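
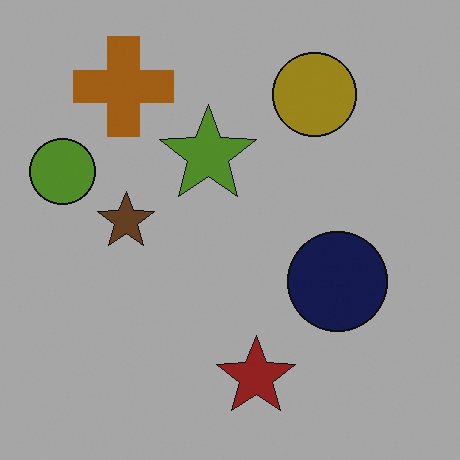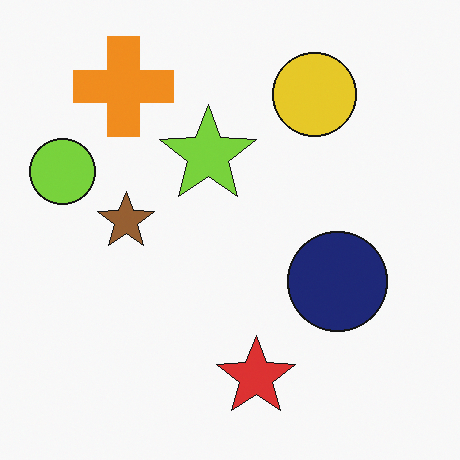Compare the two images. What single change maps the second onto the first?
Substantially darkened.

Every pixel — background and shapes alike — is uniformly darkened.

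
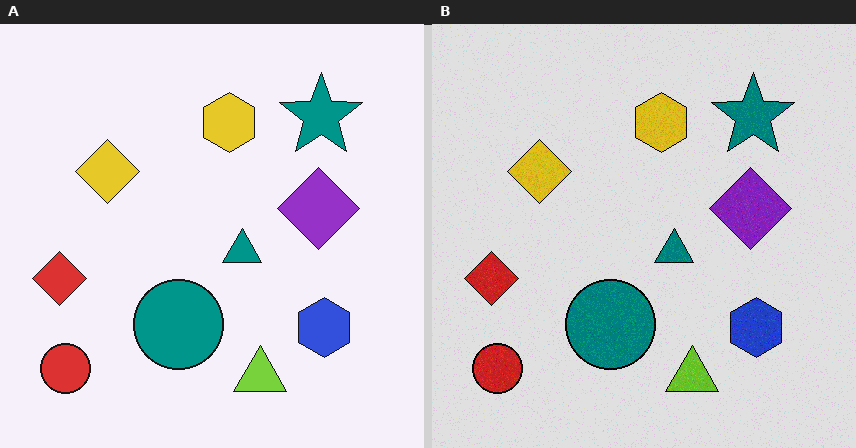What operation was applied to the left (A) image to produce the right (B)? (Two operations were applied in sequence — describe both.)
This is the original image degraded with a light layer of grain, then posterized to a reduced palette.

Random speckle covers the whole image, including the flat background. Each flat color has snapped to a coarser quantized level — most visibly, the near-white background has dropped to a flat grey.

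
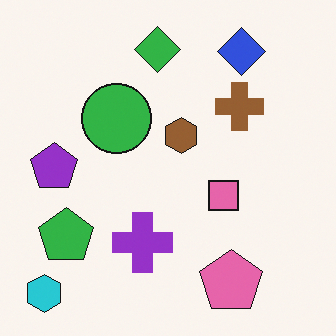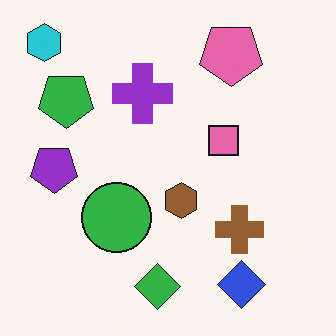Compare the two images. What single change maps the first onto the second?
The second image is the first flipped vertically (top ↔ bottom).

The cyan hexagon is in the bottom-left of the first image and the top-left of the second — shapes on opposite sides of the horizontal midline have swapped in a mirror flip.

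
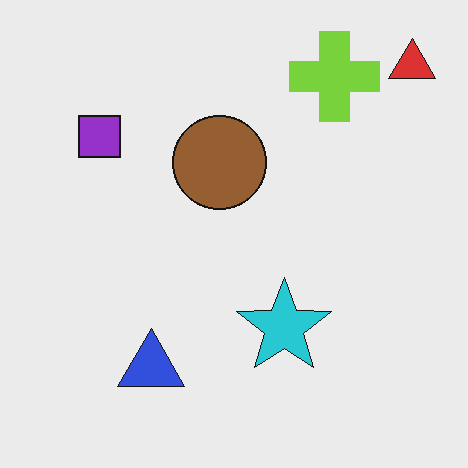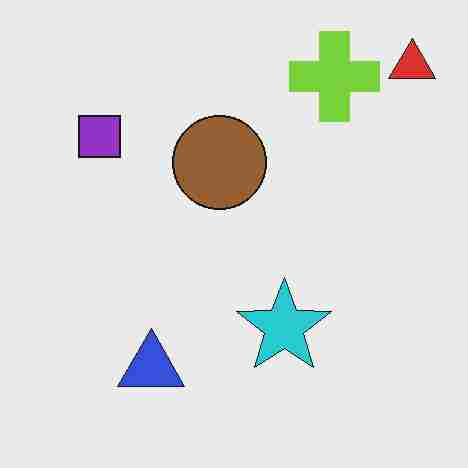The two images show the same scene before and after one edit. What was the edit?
The image was heavily JPEG-compressed with obvious blocking artifacts.

Blocky 8×8 compression artifacts appear around shape edges and the flat background shows ringing — characteristic JPEG degradation.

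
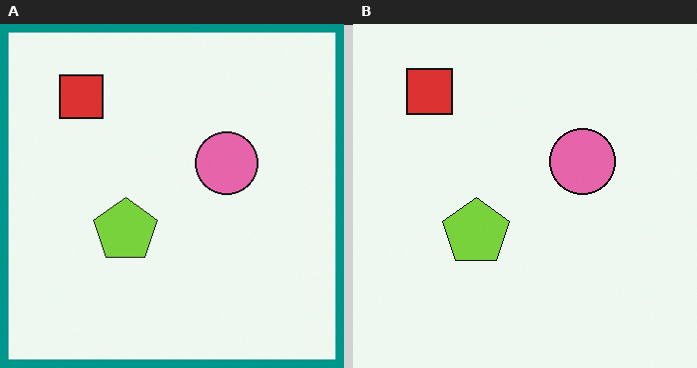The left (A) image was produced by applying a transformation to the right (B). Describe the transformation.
The left (A) image is the right (B) framed with a teal border.

A solid teal frame runs around the edge of the left (A) image, with the content slightly shrunk inside it.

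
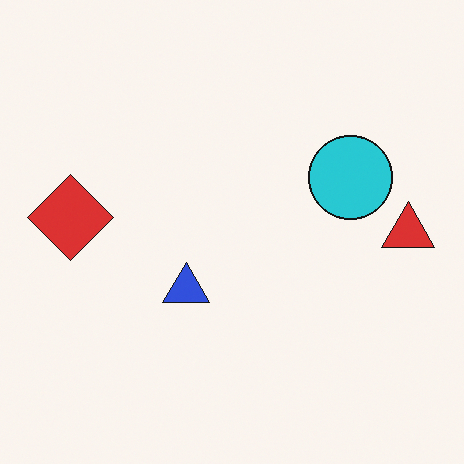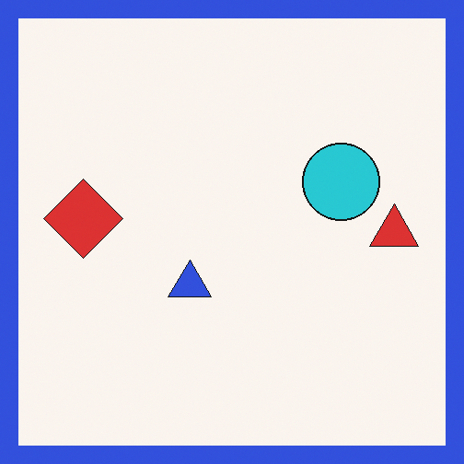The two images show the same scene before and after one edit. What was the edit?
This is the original image framed with a blue border.

A solid blue frame runs around the edge of the second image, with the content slightly shrunk inside it.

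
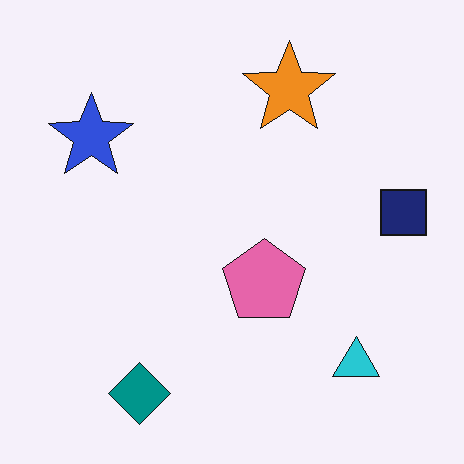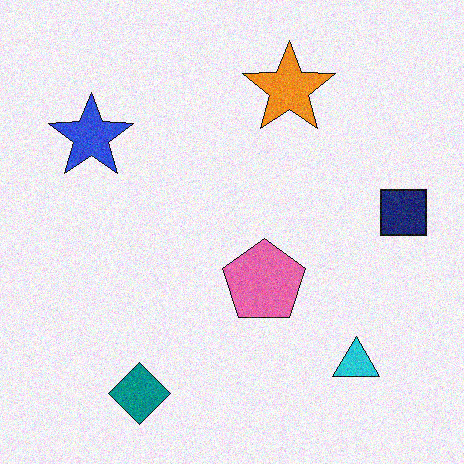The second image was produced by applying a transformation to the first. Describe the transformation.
The transformation is: degraded with moderate additive noise.

Random speckle covers the whole image, including the flat background.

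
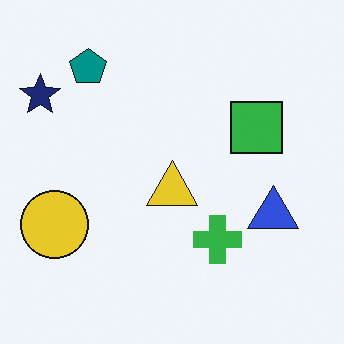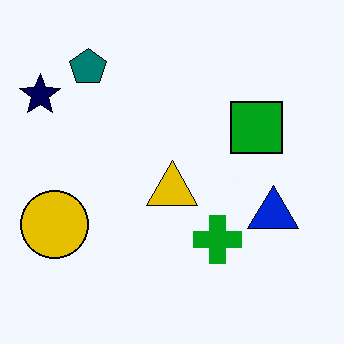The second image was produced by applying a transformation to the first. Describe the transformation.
The transformation is: given slightly increased contrast.

Tones are pushed away from mid-grey across the whole image — a global contrast change.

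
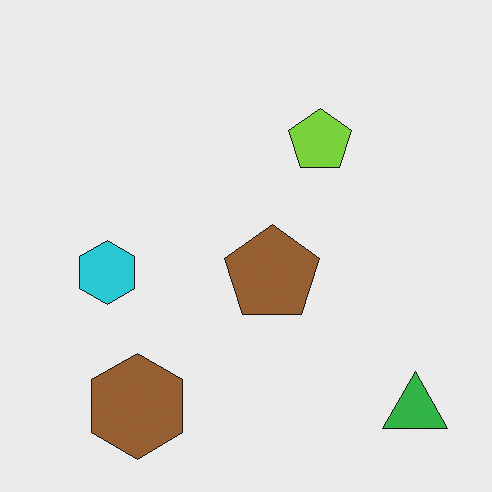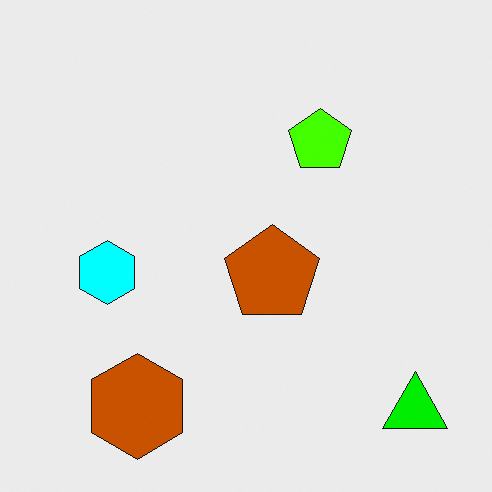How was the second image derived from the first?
The second image is the first made much more vivid (saturation change).

All colors are more vivid — a global saturation change.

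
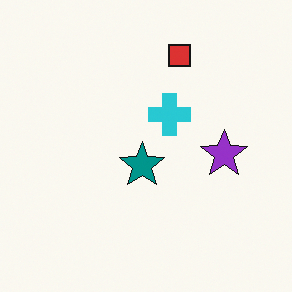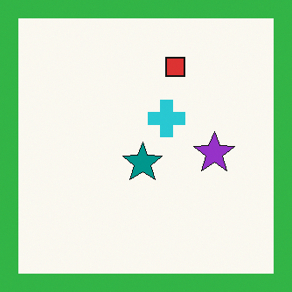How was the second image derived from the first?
It was framed with a green border.

A solid green frame runs around the edge of the second image, with the content slightly shrunk inside it.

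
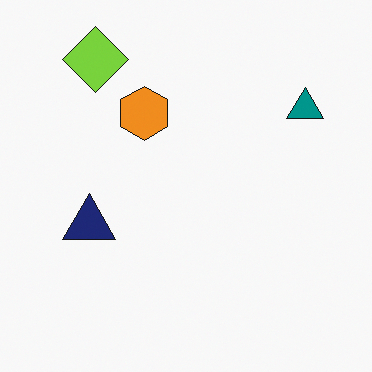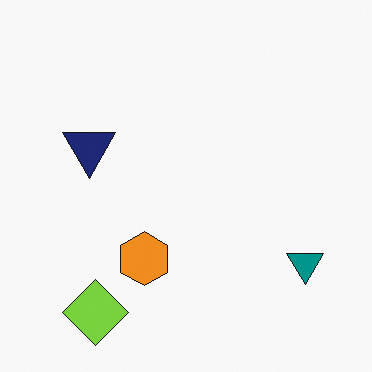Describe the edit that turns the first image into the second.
The second image is the first flipped vertically (top ↔ bottom).

The lime diamond is in the top-left of the first image and the bottom-left of the second — shapes on opposite sides of the horizontal midline have swapped in a mirror flip.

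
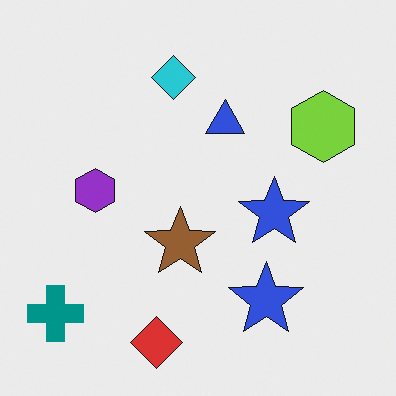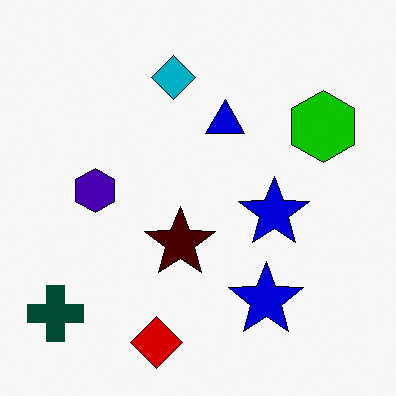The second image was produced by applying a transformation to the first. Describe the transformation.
Boosted in contrast.

Tones are pushed away from mid-grey across the whole image — a global contrast change.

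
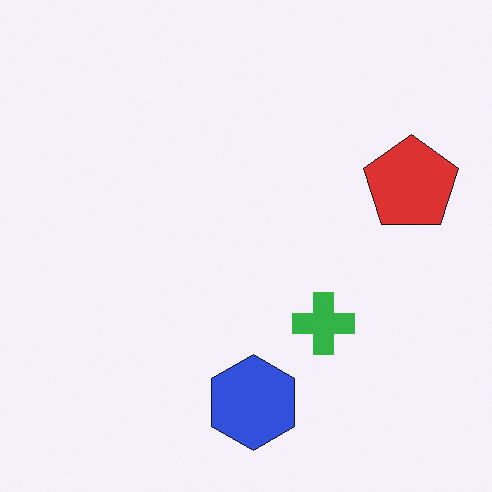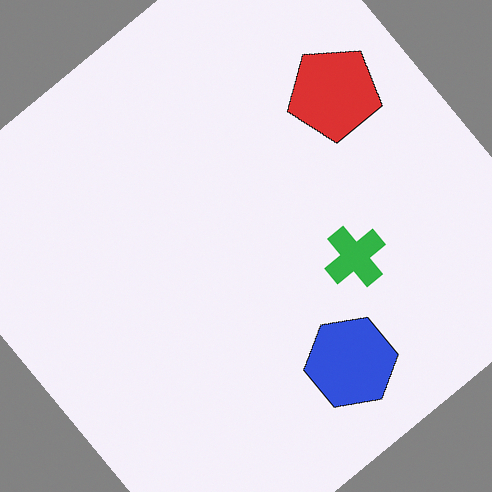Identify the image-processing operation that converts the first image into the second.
This is the original image rotated counter-clockwise by a large amount — several tens of degrees.

Every shape is tilted by the same angle and the image corners show triangular fill wedges — a whole-image rotation by a non-right angle.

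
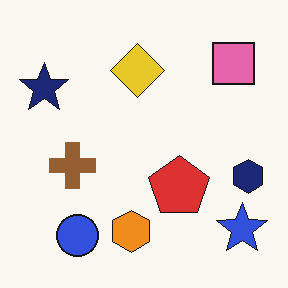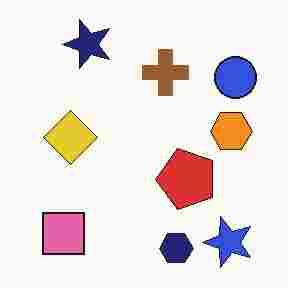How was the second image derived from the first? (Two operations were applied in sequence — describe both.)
The second image is the first heavily JPEG-compressed with obvious blocking artifacts, then transposed (reflected across the top-left ↔ bottom-right diagonal).

Blocky 8×8 compression artifacts appear around shape edges and the flat background shows ringing — characteristic JPEG degradation. Shapes have swapped their row and column positions — what was in the top-right is now in the bottom-left — a diagonal reflection.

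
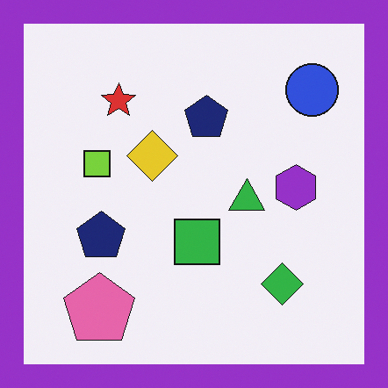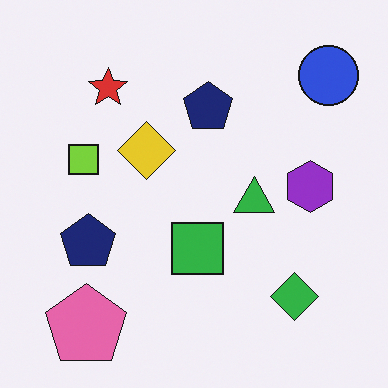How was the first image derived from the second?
Framed with a purple border.

A solid purple frame runs around the edge of the first image, with the content slightly shrunk inside it.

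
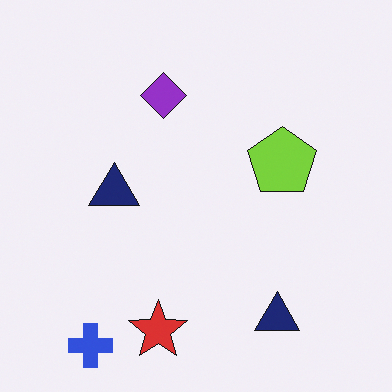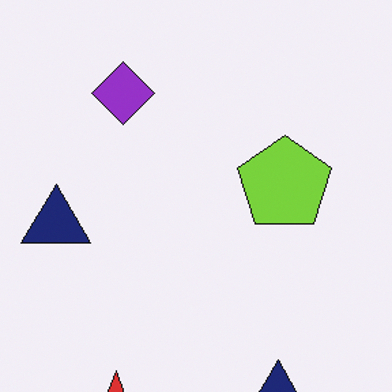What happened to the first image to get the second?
Cropped slightly and scaled back up.

The visible shapes are larger and the field of view is narrower; shapes near the original edges may be partly or wholly outside the frame — a crop-and-rescale.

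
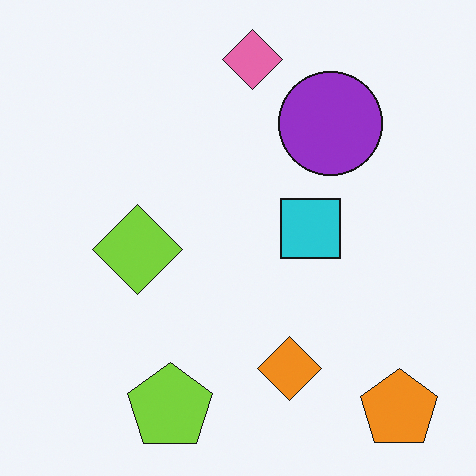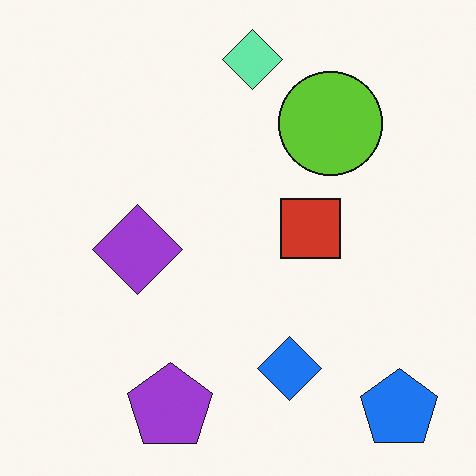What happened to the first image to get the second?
This is the original image hue-shifted through roughly half the color wheel.

Every shape's color has rotated by the same amount around the hue wheel — a uniform hue shift.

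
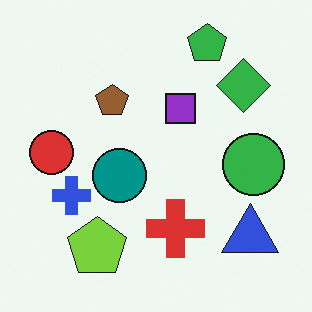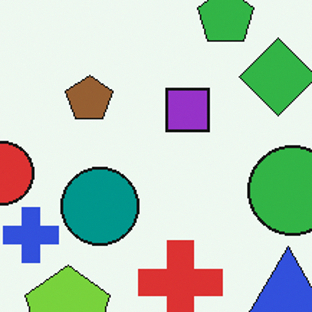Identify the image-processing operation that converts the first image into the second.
The second image is the first cropped to a modestly smaller region and rescaled.

The visible shapes are larger and the field of view is narrower; shapes near the original edges may be partly or wholly outside the frame — a crop-and-rescale.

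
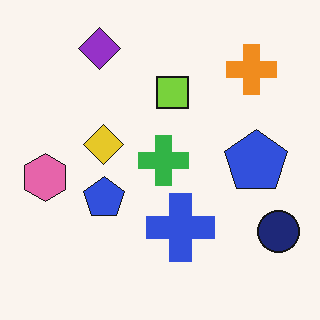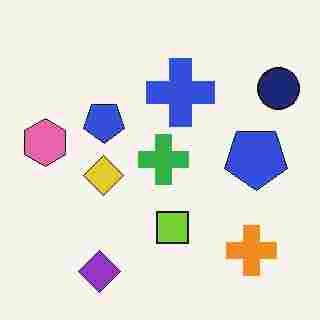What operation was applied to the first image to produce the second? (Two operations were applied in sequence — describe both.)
This is the original image flipped vertically (top ↔ bottom), then heavily JPEG-compressed with obvious blocking artifacts.

The purple diamond is in the top-left of the first image and the bottom-left of the second — shapes on opposite sides of the horizontal midline have swapped in a mirror flip. Blocky 8×8 compression artifacts appear around shape edges and the flat background shows ringing — characteristic JPEG degradation.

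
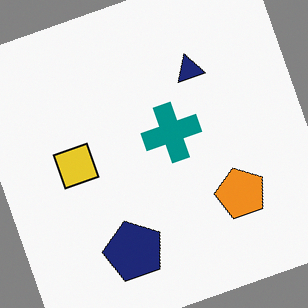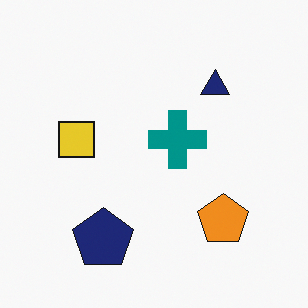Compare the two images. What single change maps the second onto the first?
This is the original image rotated counter-clockwise by a clearly visible amount.

Every shape is tilted by the same angle and the image corners show triangular fill wedges — a whole-image rotation by a non-right angle.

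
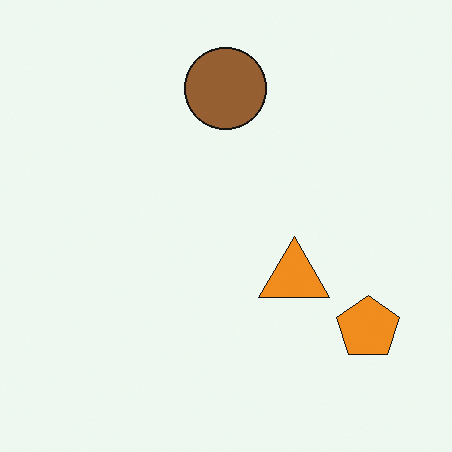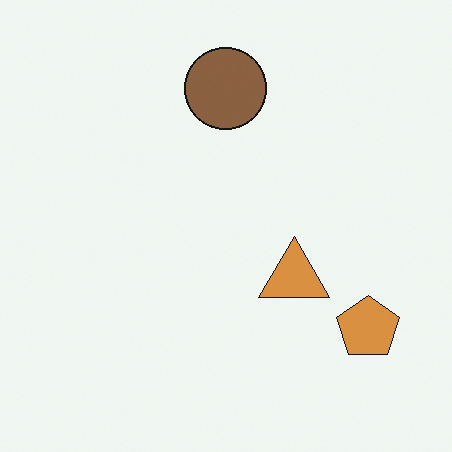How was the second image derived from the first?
This is the original image slightly desaturated.

All colors are more muted and greyish — a global saturation change.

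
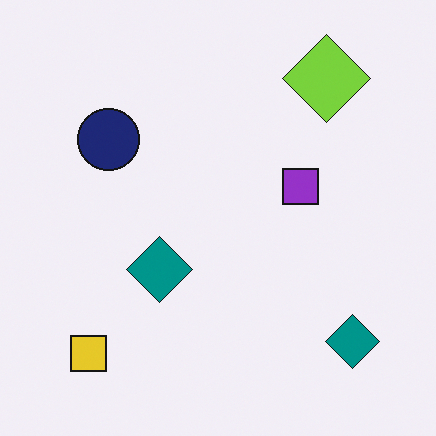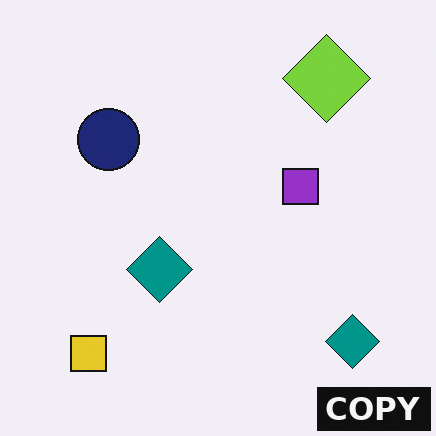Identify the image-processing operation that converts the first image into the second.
The second image is the first watermarked with the text "COPY" in the lower-right corner.

A dark label reading "COPY" appears in the lower-right corner.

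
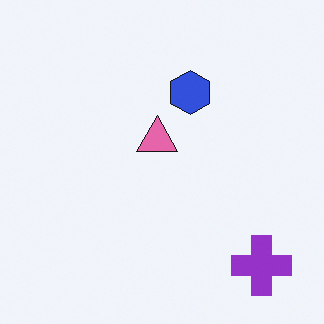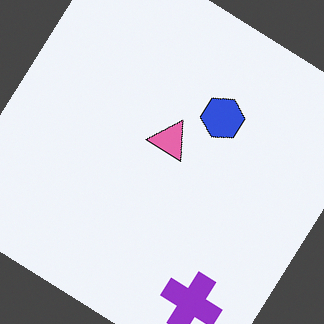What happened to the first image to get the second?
This is the original image rotated clockwise by a large amount — several tens of degrees.

Every shape is tilted by the same angle and the image corners show triangular fill wedges — a whole-image rotation by a non-right angle.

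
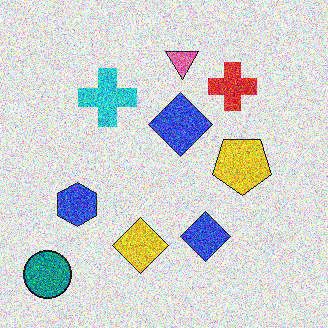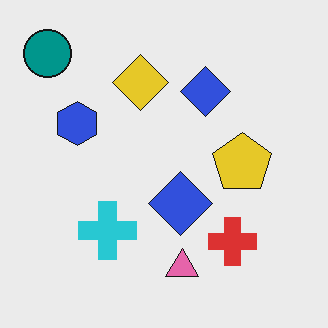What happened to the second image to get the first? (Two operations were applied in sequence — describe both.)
This is the original image flipped vertically (top ↔ bottom), then degraded with heavy additive noise.

The teal circle is in the top-left of the second image and the bottom-left of the first — shapes on opposite sides of the horizontal midline have swapped in a mirror flip. Random speckle covers the whole image, including the flat background.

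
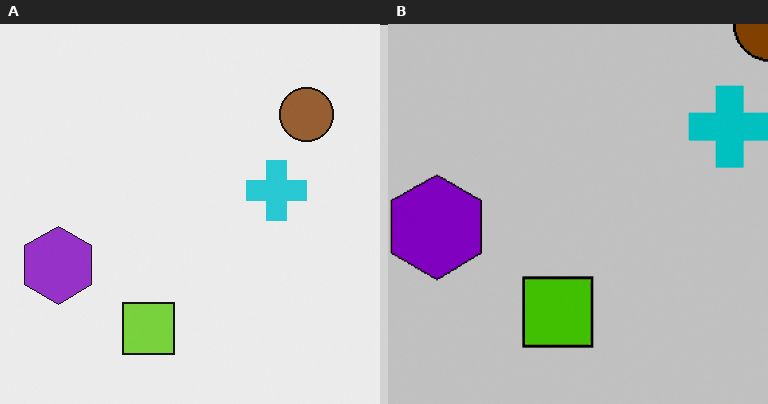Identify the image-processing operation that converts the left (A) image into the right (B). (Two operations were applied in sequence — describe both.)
Cropped slightly and scaled back up, then heavily posterized to just a handful of flat colors.

The visible shapes are larger and the field of view is narrower; shapes near the original edges may be partly or wholly outside the frame — a crop-and-rescale. Each flat color has snapped to a coarser quantized level — most visibly, the near-white background has dropped to a flat grey.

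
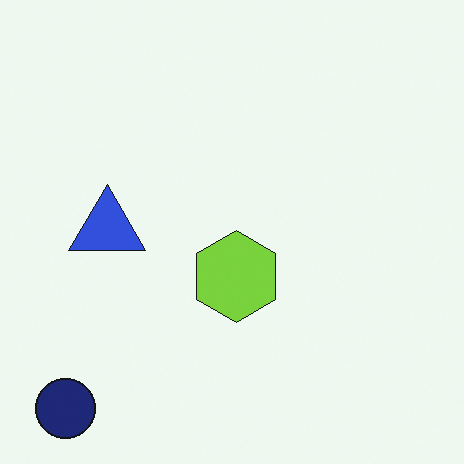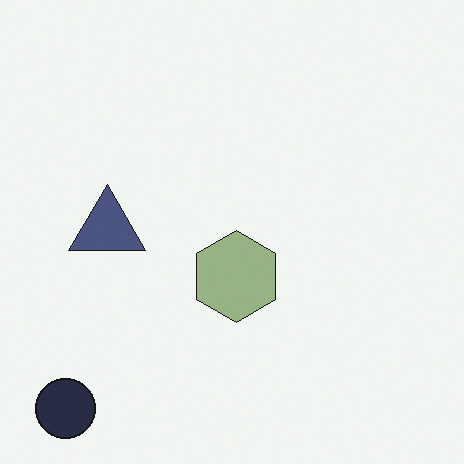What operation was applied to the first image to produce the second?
The image was heavily desaturated.

All colors are more muted and greyish — a global saturation change.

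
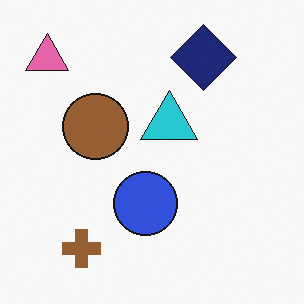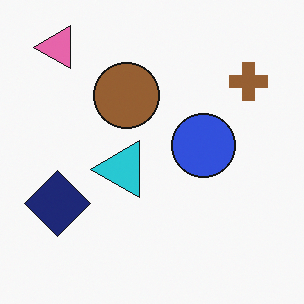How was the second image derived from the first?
This is the original image transposed (reflected across the top-left ↔ bottom-right diagonal).

Shapes have swapped their row and column positions — what was in the top-right is now in the bottom-left — a diagonal reflection.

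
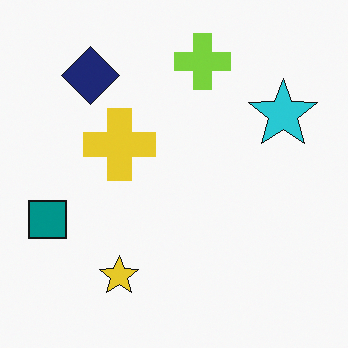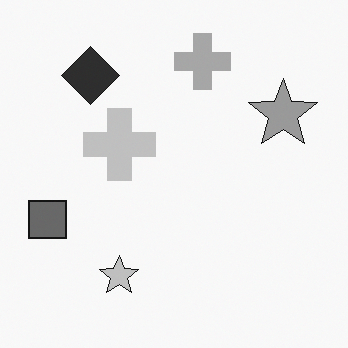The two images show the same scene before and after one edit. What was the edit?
This is the original image converted to grayscale.

All color is removed — every shape is now a shade of grey.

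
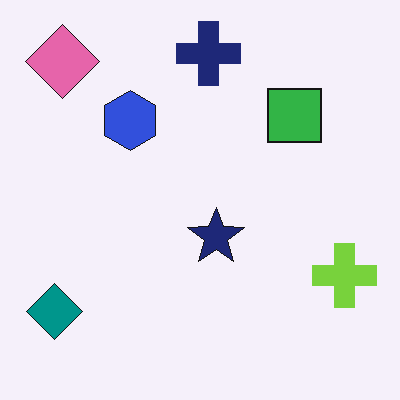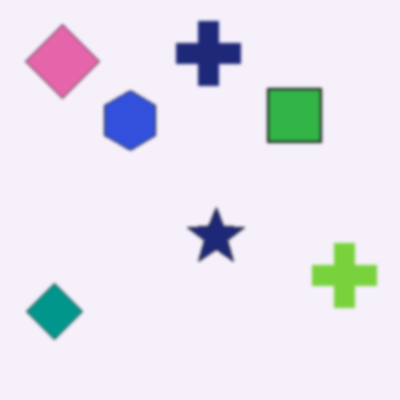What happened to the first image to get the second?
Lightly blurred.

Shape edges and outlines are uniformly softened across the whole image.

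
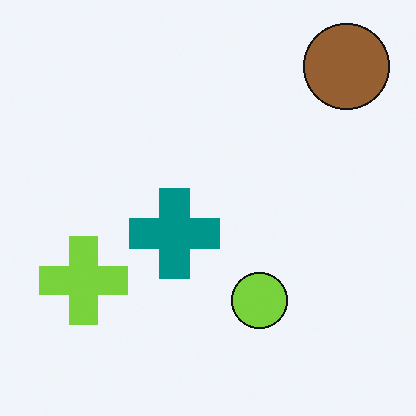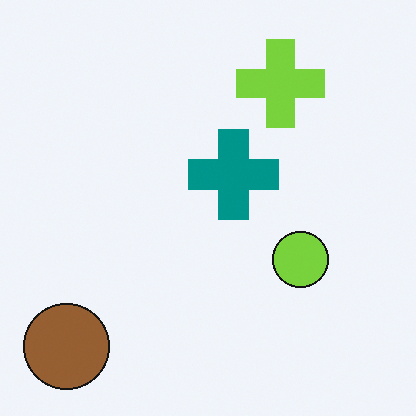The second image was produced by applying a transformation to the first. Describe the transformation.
This is the original image transposed (reflected across the top-left ↔ bottom-right diagonal).

Shapes have swapped their row and column positions — what was in the top-right is now in the bottom-left — a diagonal reflection.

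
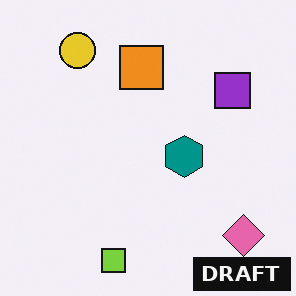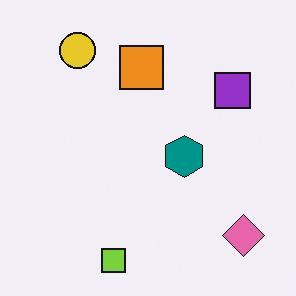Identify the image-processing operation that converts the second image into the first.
The transformation is: watermarked with the text "DRAFT" in the lower-right corner.

A dark label reading "DRAFT" appears in the lower-right corner.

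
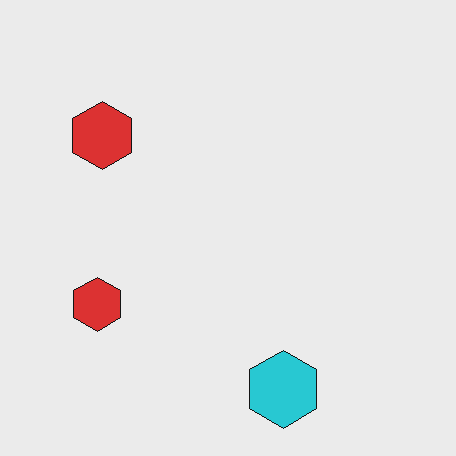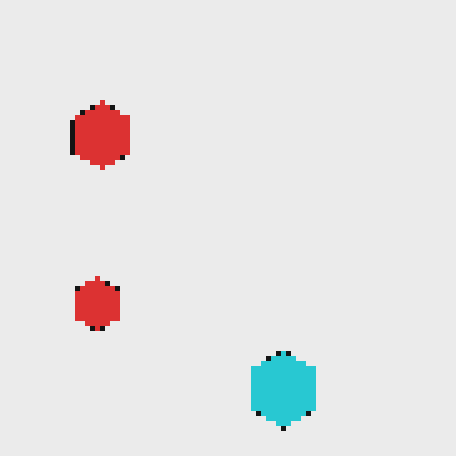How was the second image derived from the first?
Mildly pixelated.

Shapes are reduced to large square blocks; fine edges and outlines are lost — a downscale-then-upscale (mosaic) effect.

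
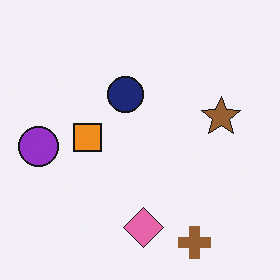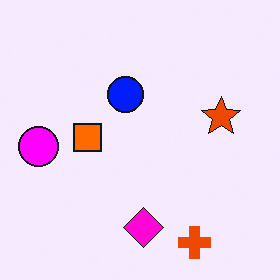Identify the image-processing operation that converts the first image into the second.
Made much more vivid (saturation change).

All colors are more vivid — a global saturation change.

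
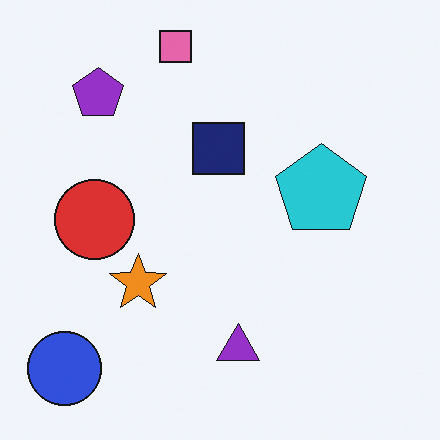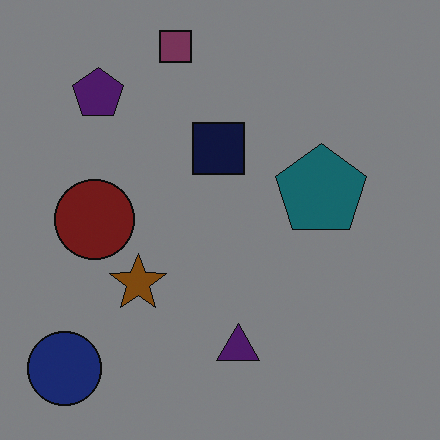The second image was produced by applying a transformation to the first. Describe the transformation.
The transformation is: noticeably darkened.

Every pixel — background and shapes alike — is uniformly darkened.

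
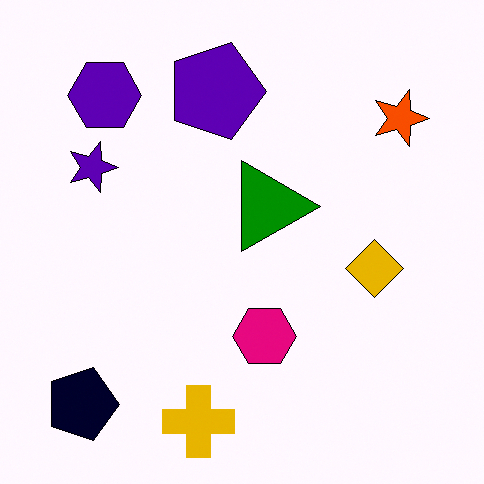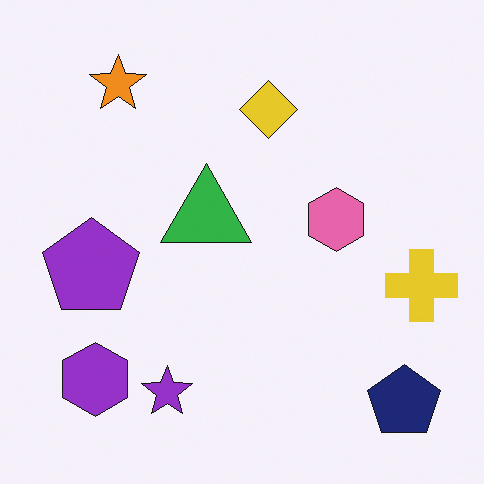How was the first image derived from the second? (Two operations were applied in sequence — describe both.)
It was rotated 90° clockwise, then given much higher contrast.

The navy pentagon sits in the bottom-right of the second image and the bottom-left of the first — consistent with a whole-image 90° clockwise rotation. Tones are pushed away from mid-grey across the whole image — a global contrast change.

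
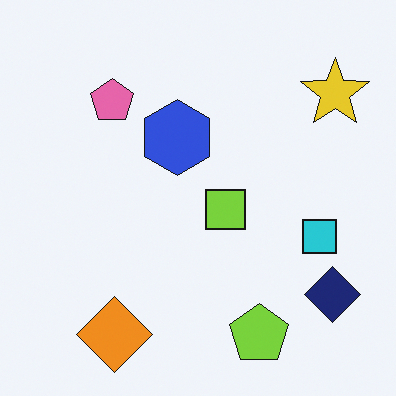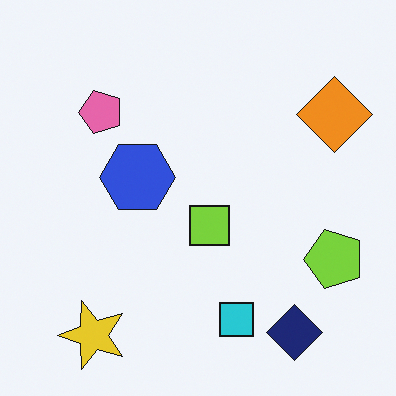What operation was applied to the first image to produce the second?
The transformation is: transposed (reflected across the top-left ↔ bottom-right diagonal).

Shapes have swapped their row and column positions — what was in the top-right is now in the bottom-left — a diagonal reflection.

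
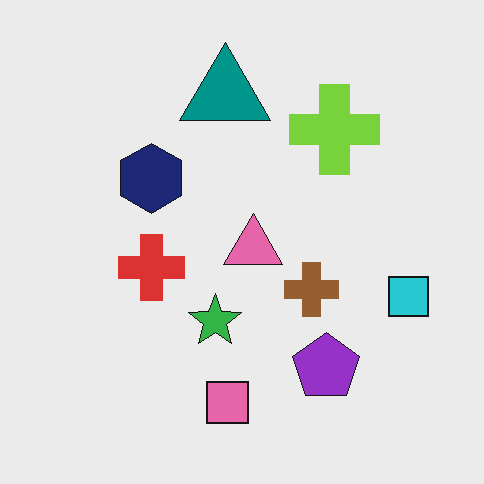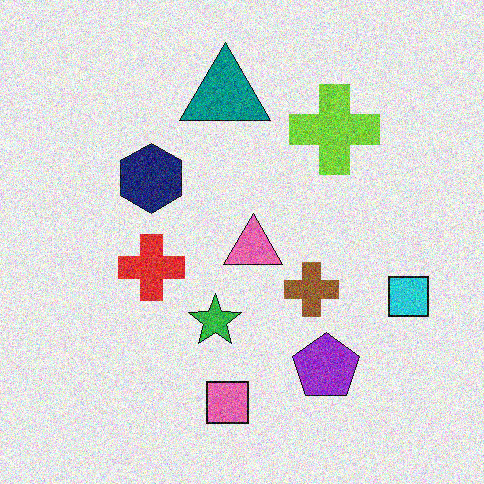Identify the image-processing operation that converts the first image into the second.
This is the original image degraded with moderate additive noise.

Random speckle covers the whole image, including the flat background.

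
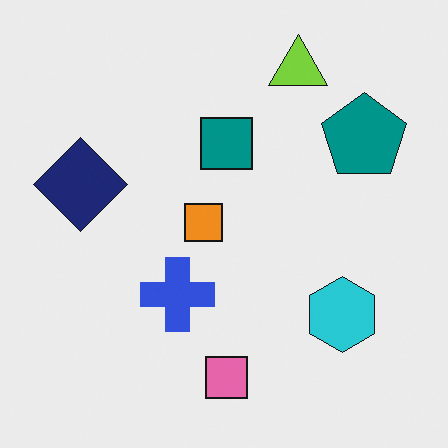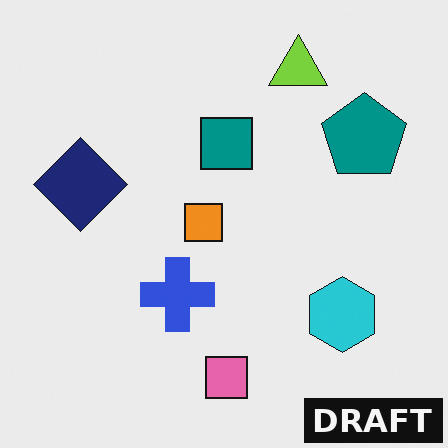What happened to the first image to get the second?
The second image is the first watermarked with the text "DRAFT" in the lower-right corner.

A dark label reading "DRAFT" appears in the lower-right corner.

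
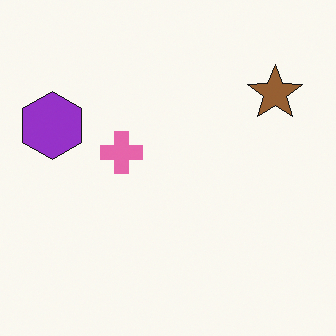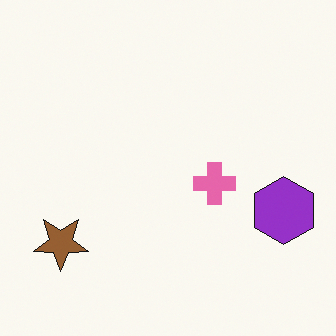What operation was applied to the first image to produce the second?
The image was rotated 180°.

The brown star sits in the top-right of the first image and the bottom-left of the second — consistent with a whole-image 180° rotation.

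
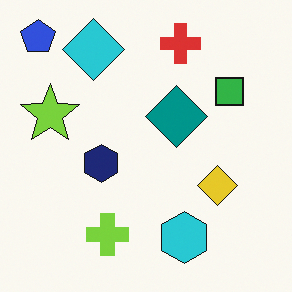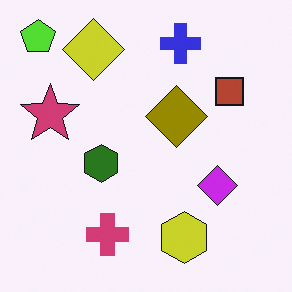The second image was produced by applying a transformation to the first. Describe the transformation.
It was hue-shifted through roughly half the color wheel.

Every shape's color has rotated by the same amount around the hue wheel — a uniform hue shift.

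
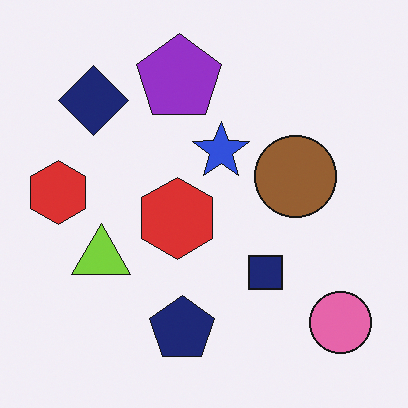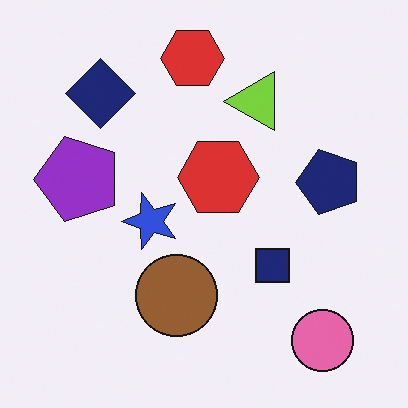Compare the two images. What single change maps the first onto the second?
The image was transposed (reflected across the top-left ↔ bottom-right diagonal).

Shapes have swapped their row and column positions — what was in the top-right is now in the bottom-left — a diagonal reflection.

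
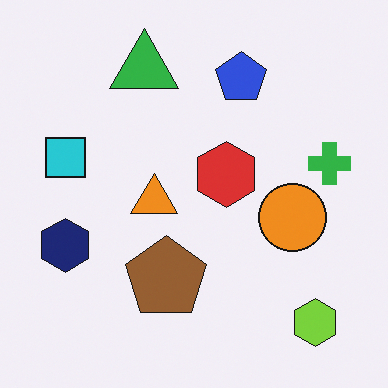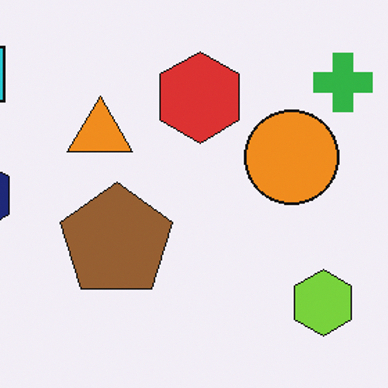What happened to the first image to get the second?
The transformation is: cropped slightly and scaled back up.

The visible shapes are larger and the field of view is narrower; shapes near the original edges may be partly or wholly outside the frame — a crop-and-rescale.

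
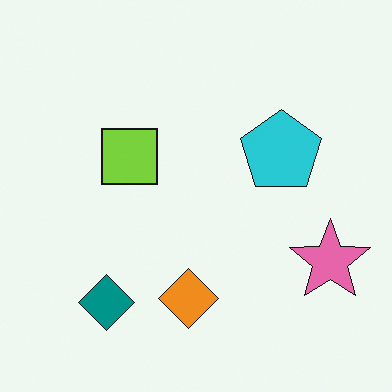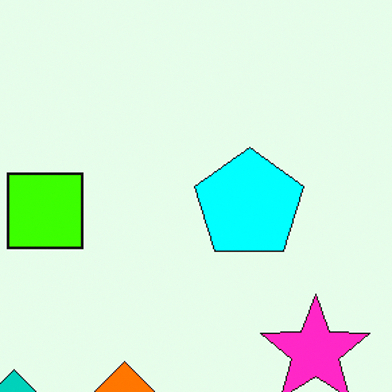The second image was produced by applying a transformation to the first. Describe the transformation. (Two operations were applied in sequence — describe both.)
This is the original image cropped slightly and scaled back up, then made much more vivid (saturation change).

The visible shapes are larger and the field of view is narrower; shapes near the original edges may be partly or wholly outside the frame — a crop-and-rescale. All colors are more vivid — a global saturation change.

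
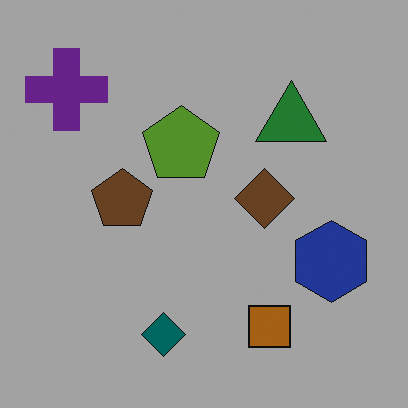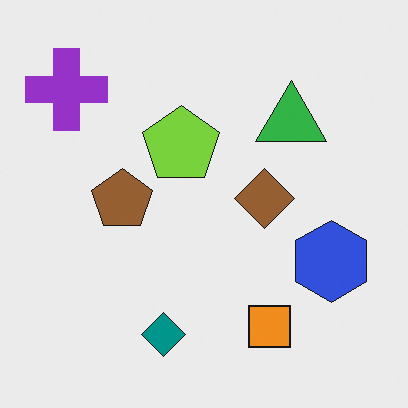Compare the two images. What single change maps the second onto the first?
It was substantially darkened.

Every pixel — background and shapes alike — is uniformly darkened.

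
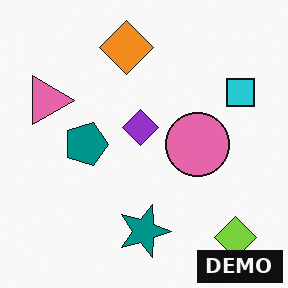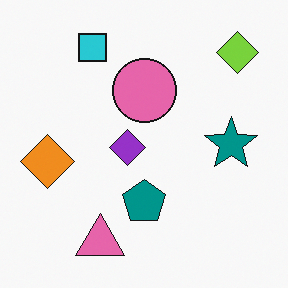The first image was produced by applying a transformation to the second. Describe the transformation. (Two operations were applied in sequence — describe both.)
Rotated 90° clockwise, then watermarked with the text "DEMO" in the lower-right corner.

The lime diamond sits in the top-right of the second image and the bottom-right of the first — consistent with a whole-image 90° clockwise rotation. A dark label reading "DEMO" appears in the lower-right corner.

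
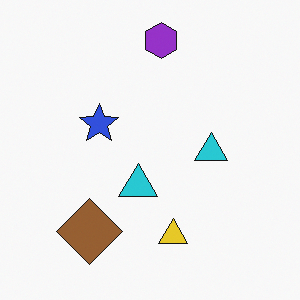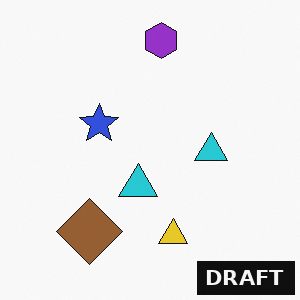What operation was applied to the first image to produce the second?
The transformation is: watermarked with the text "DRAFT" in the lower-right corner.

A dark label reading "DRAFT" appears in the lower-right corner.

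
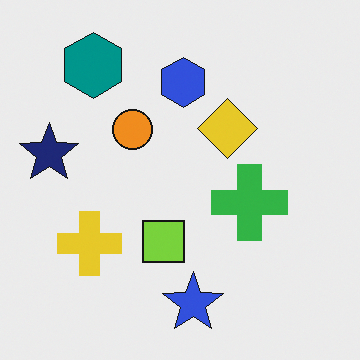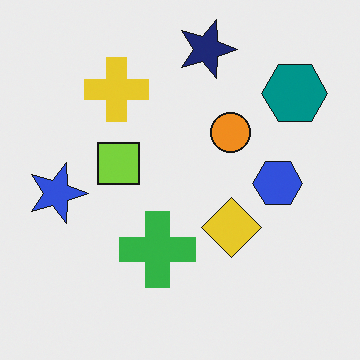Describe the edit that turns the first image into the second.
It was rotated 90° clockwise.

The teal hexagon sits in the top-left of the first image and the top-right of the second — consistent with a whole-image 90° clockwise rotation.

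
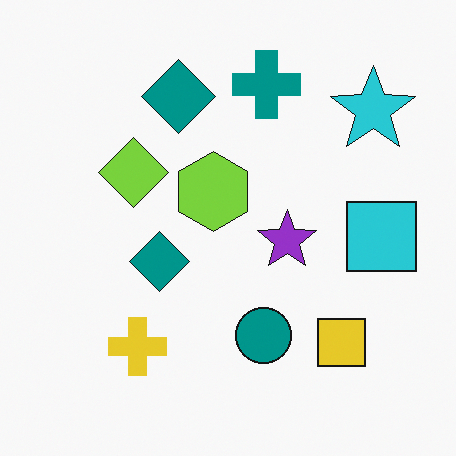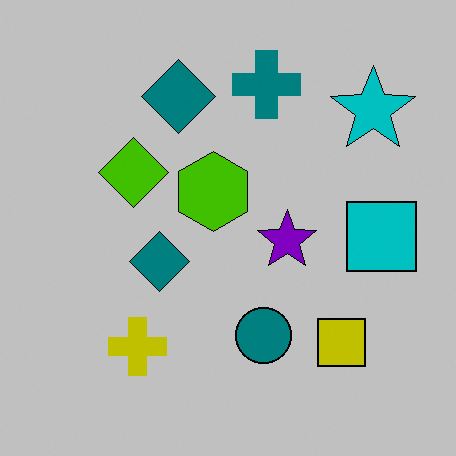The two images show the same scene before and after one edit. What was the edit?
This is the original image heavily posterized to just a handful of flat colors.

Each flat color has snapped to a coarser quantized level — most visibly, the near-white background has dropped to a flat grey.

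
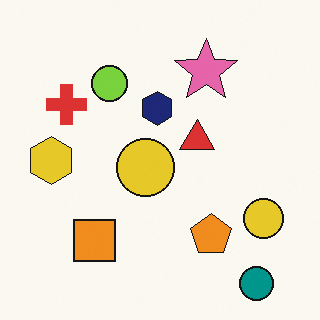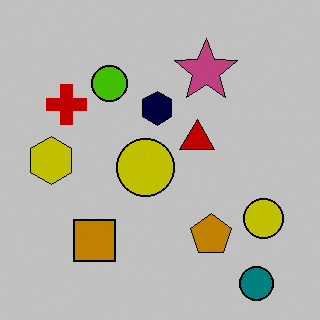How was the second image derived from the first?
The transformation is: heavily posterized to just a handful of flat colors.

Each flat color has snapped to a coarser quantized level — most visibly, the near-white background has dropped to a flat grey.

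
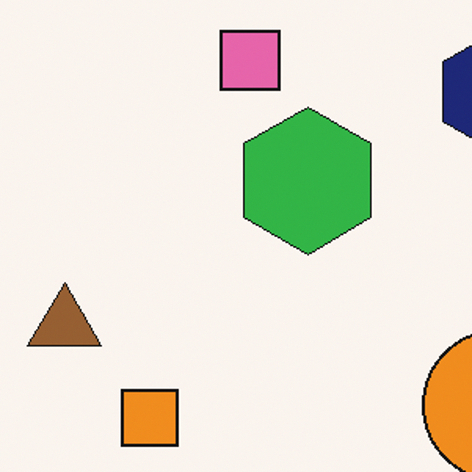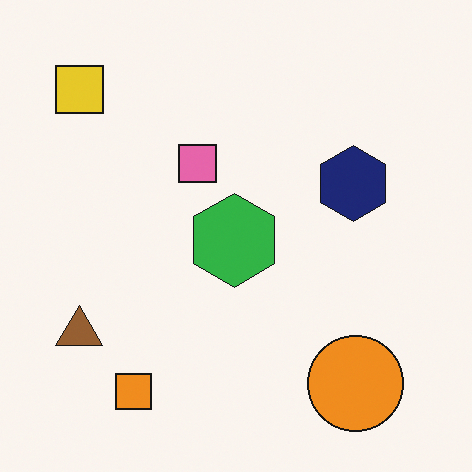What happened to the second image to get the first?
The image was cropped slightly and scaled back up.

The visible shapes are larger and the field of view is narrower; shapes near the original edges may be partly or wholly outside the frame — a crop-and-rescale.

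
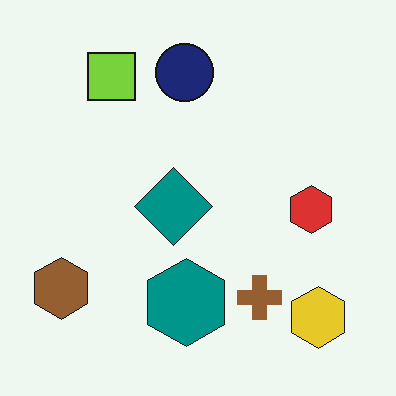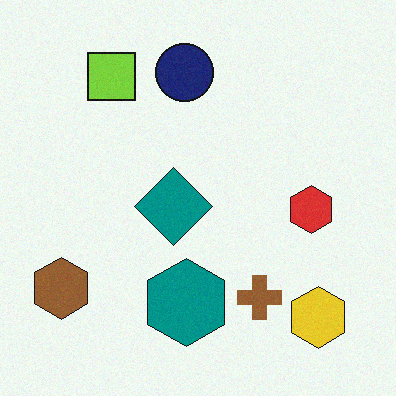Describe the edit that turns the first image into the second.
It was degraded with a light layer of grain.

Random speckle covers the whole image, including the flat background.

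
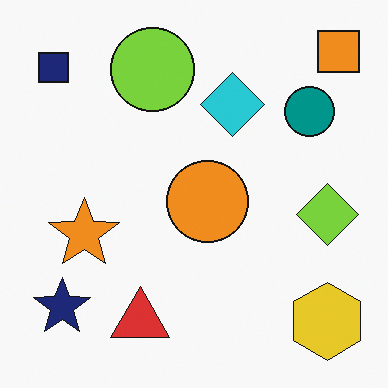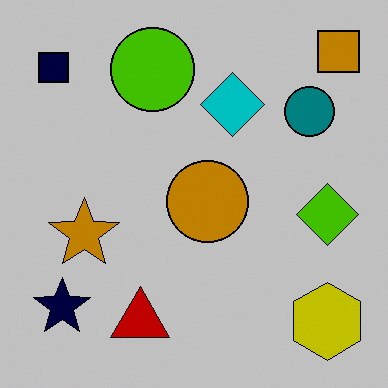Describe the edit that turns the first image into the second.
This is the original image aggressively posterized.

Each flat color has snapped to a coarser quantized level — most visibly, the near-white background has dropped to a flat grey.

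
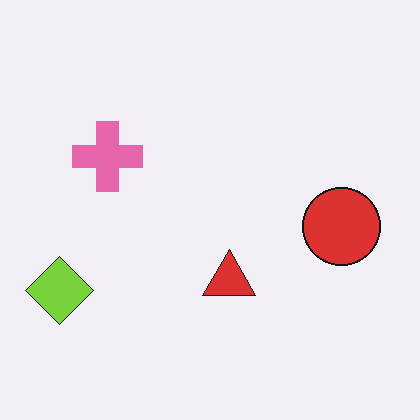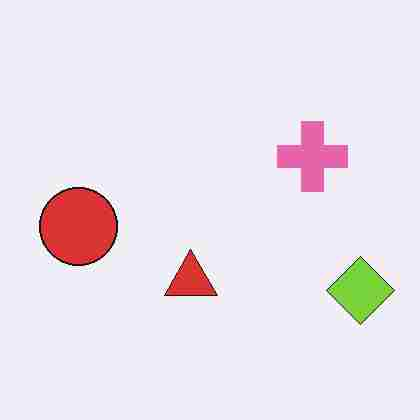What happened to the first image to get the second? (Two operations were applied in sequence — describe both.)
Flipped horizontally (left ↔ right), then heavily JPEG-compressed with obvious blocking artifacts.

The lime diamond is in the bottom-left of the first image and the bottom-right of the second — shapes on opposite sides of the vertical midline have swapped in a mirror flip. Blocky 8×8 compression artifacts appear around shape edges and the flat background shows ringing — characteristic JPEG degradation.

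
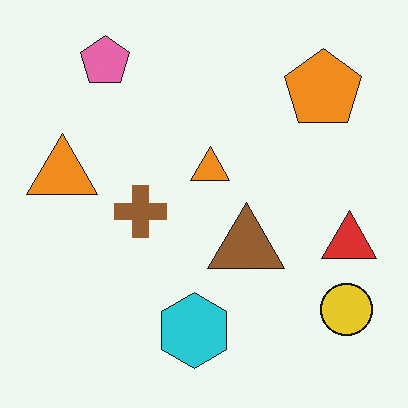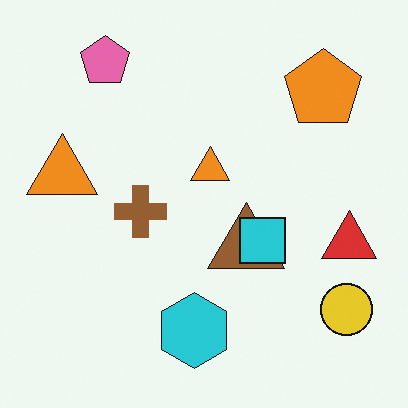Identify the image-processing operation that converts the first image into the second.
The second image is the first overlaid with an additional cyan square.

A cyan square appears in the second image that is absent from the first.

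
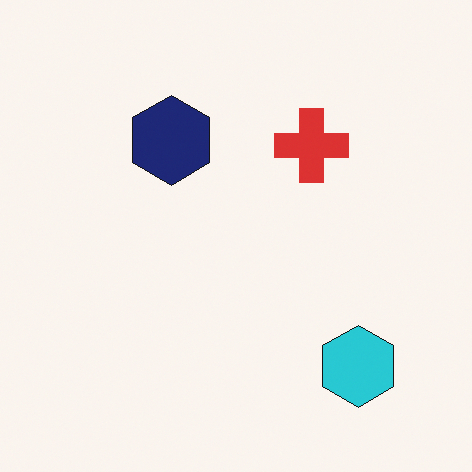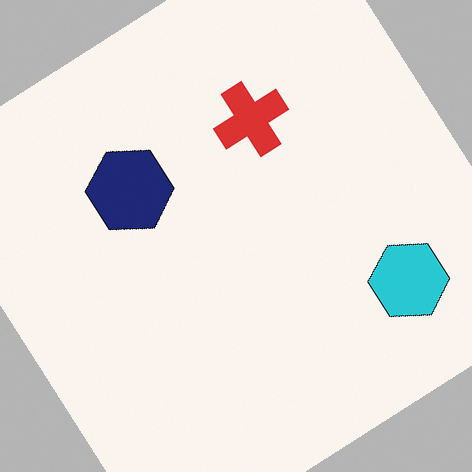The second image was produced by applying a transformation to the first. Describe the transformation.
The image was rotated counter-clockwise by a large amount — several tens of degrees.

Every shape is tilted by the same angle and the image corners show triangular fill wedges — a whole-image rotation by a non-right angle.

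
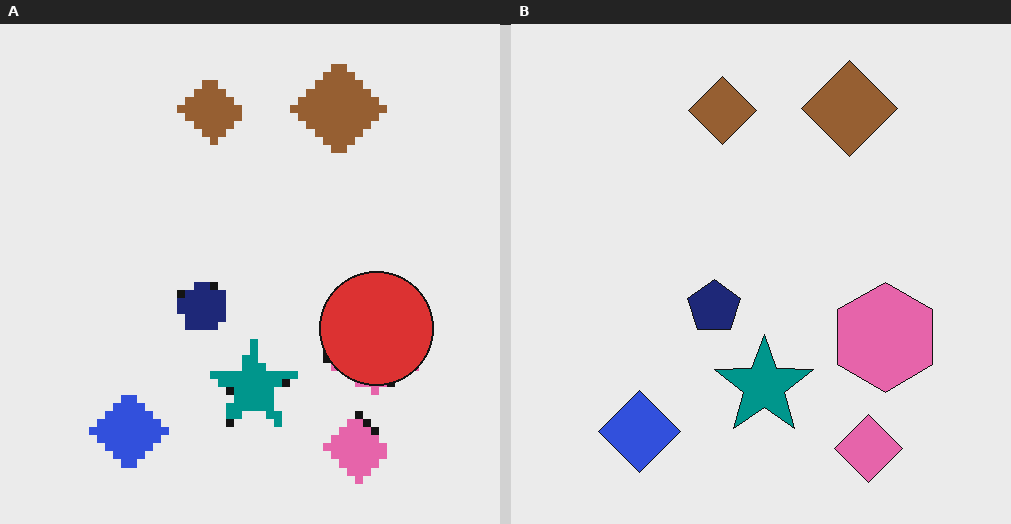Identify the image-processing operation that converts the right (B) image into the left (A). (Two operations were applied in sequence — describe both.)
The left (A) image is the right (B) pixelated into visible square blocks, then overlaid with an additional red circle.

Shapes are reduced to large square blocks; fine edges and outlines are lost — a downscale-then-upscale (mosaic) effect. A red circle appears in the left (A) image that is absent from the right (B).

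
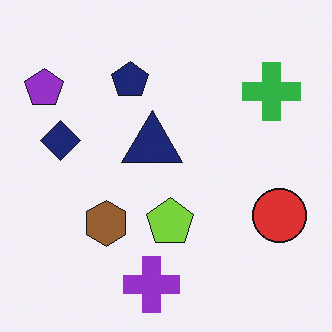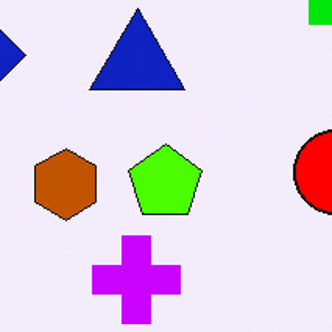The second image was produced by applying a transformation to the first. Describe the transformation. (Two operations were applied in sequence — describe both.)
The transformation is: made much more vivid (saturation change), then cropped to a modestly smaller region and rescaled.

All colors are more vivid — a global saturation change. The visible shapes are larger and the field of view is narrower; shapes near the original edges may be partly or wholly outside the frame — a crop-and-rescale.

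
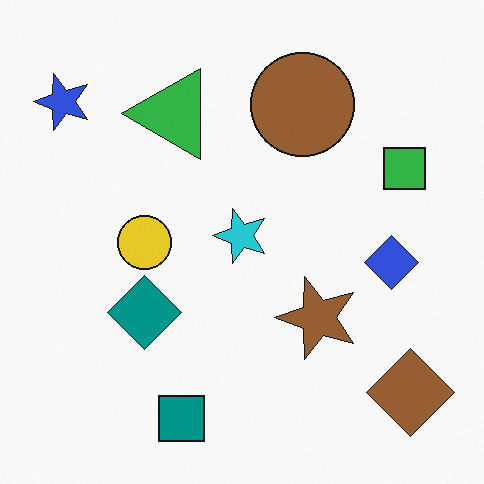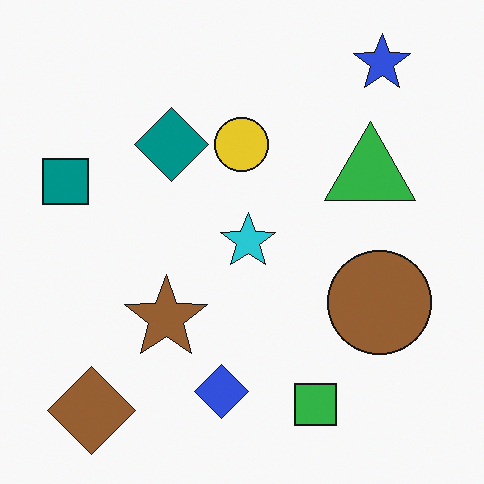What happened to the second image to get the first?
The transformation is: rotated 90° counter-clockwise.

The blue star sits in the top-right of the second image and the top-left of the first — consistent with a whole-image 90° counter-clockwise rotation.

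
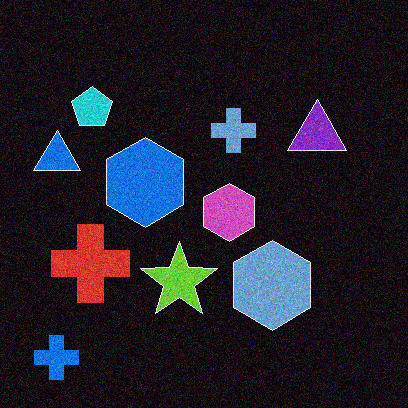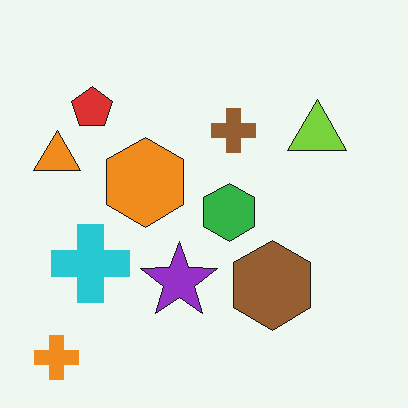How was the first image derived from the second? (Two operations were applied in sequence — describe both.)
The first image is the second color-inverted (negative), then degraded with visible gaussian noise.

The light background has become dark and every shape's color is its complement — a photographic negative. Random speckle covers the whole image, including the flat background.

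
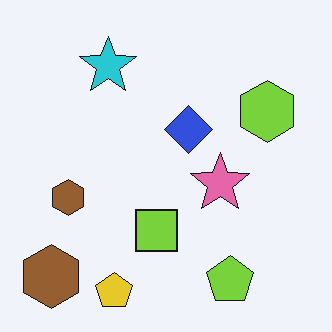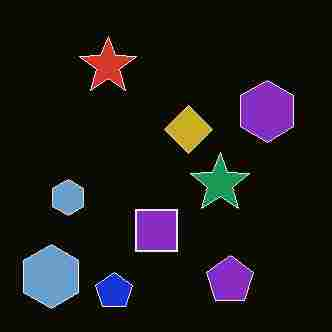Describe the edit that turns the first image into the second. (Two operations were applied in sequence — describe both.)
The image was color-inverted (negative), then degraded with heavy JPEG compression.

The light background has become dark and every shape's color is its complement — a photographic negative. Blocky 8×8 compression artifacts appear around shape edges and the flat background shows ringing — characteristic JPEG degradation.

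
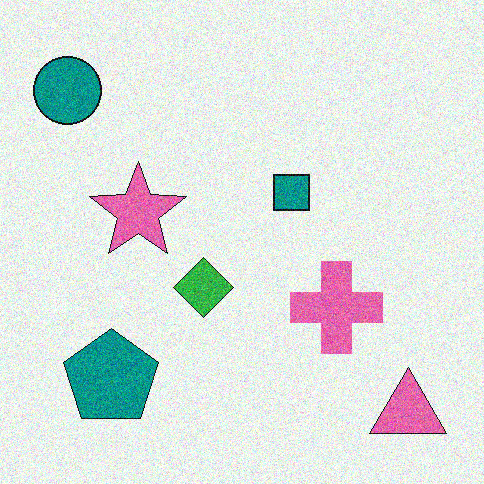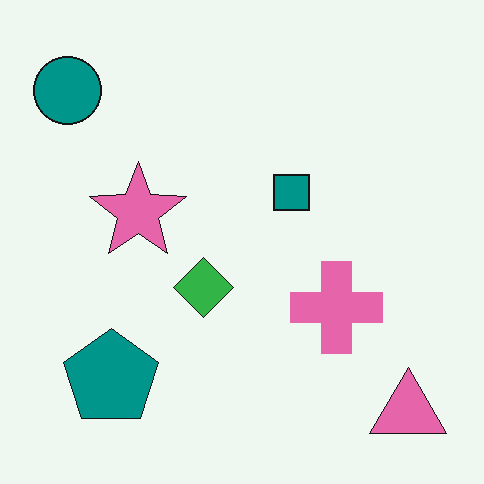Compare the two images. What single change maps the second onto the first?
The image was degraded with visible gaussian noise.

Random speckle covers the whole image, including the flat background.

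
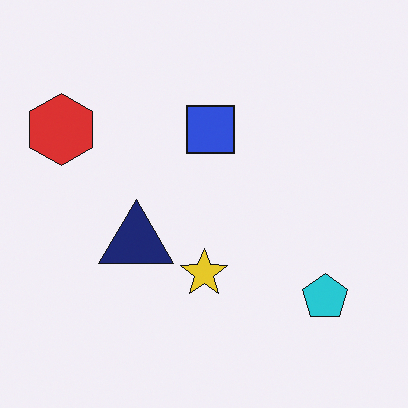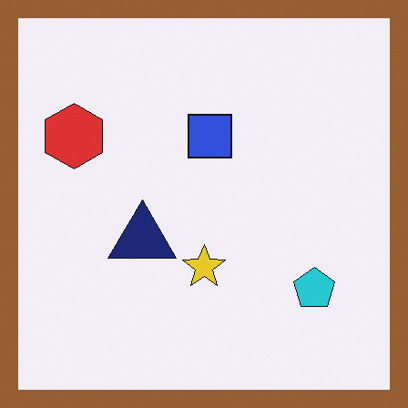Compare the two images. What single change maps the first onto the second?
This is the original image framed with a brown border.

A solid brown frame runs around the edge of the second image, with the content slightly shrunk inside it.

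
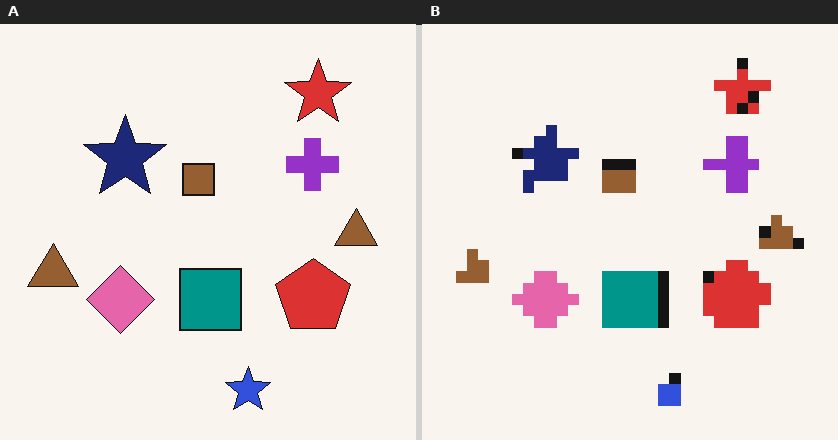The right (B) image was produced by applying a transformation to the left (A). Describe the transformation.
Coarsely pixelated.

Shapes are reduced to large square blocks; fine edges and outlines are lost — a downscale-then-upscale (mosaic) effect.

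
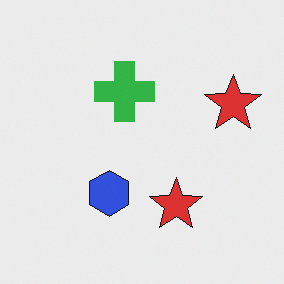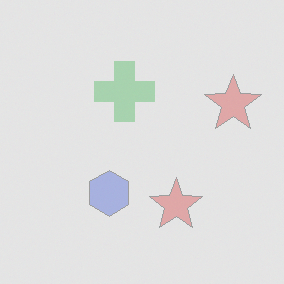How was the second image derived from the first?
The second image is the first given much lower contrast.

Tones are pushed toward mid-grey across the whole image — a global contrast change.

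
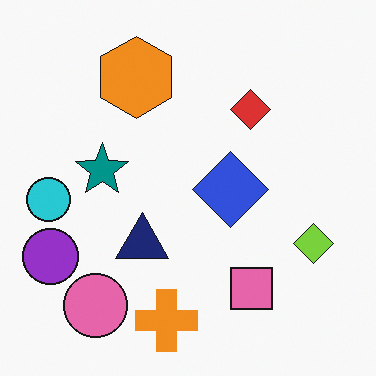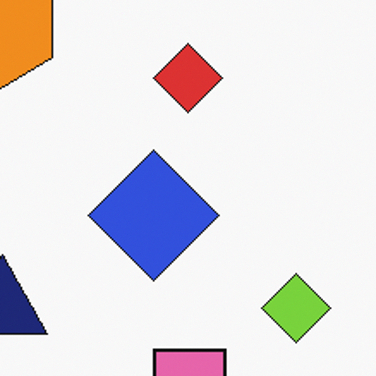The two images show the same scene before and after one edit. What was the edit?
The second image is the first cropped to a noticeably smaller region and rescaled.

The visible shapes are larger and the field of view is narrower; shapes near the original edges may be partly or wholly outside the frame — a crop-and-rescale.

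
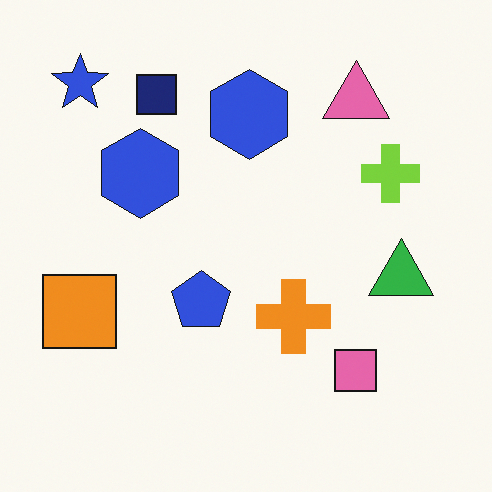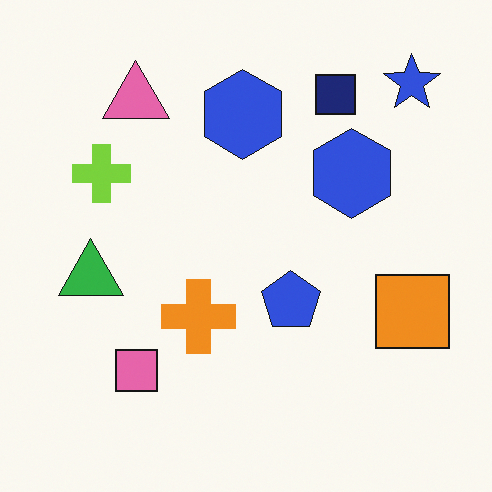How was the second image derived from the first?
The image was flipped horizontally (left ↔ right).

The orange square is in the left of the first image and the right of the second — shapes on opposite sides of the vertical midline have swapped in a mirror flip.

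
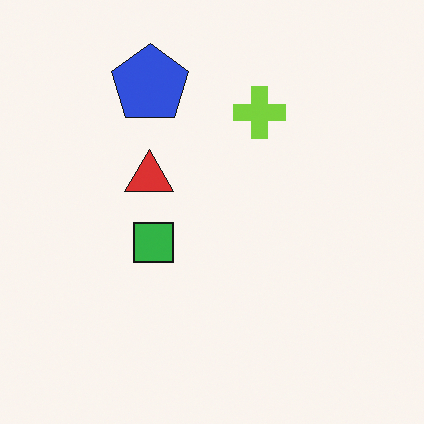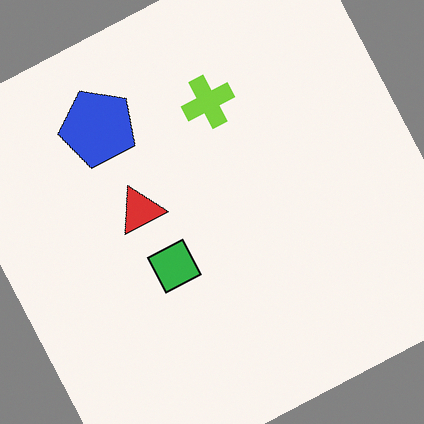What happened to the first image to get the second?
It was rotated counter-clockwise by a clearly visible amount.

Every shape is tilted by the same angle and the image corners show triangular fill wedges — a whole-image rotation by a non-right angle.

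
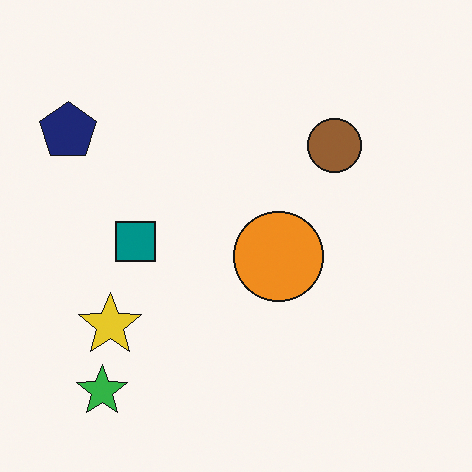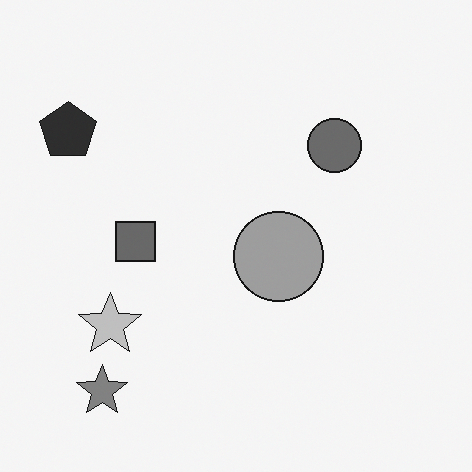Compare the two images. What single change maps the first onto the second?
This is the original image converted to grayscale.

All color is removed — every shape is now a shade of grey.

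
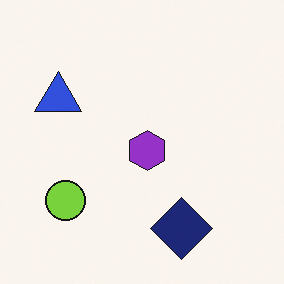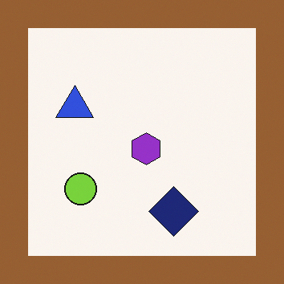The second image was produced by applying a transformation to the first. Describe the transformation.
The image was framed with a brown border.

A solid brown frame runs around the edge of the second image, with the content slightly shrunk inside it.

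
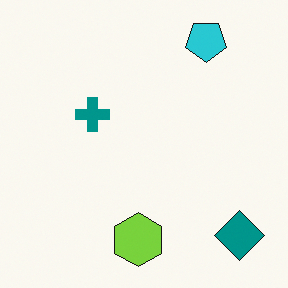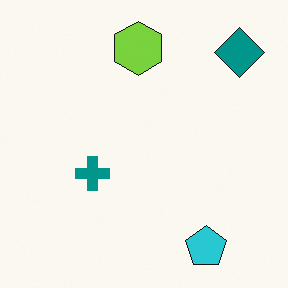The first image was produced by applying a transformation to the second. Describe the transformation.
The transformation is: flipped vertically (top ↔ bottom).

The cyan pentagon is in the bottom-right of the second image and the top-right of the first — shapes on opposite sides of the horizontal midline have swapped in a mirror flip.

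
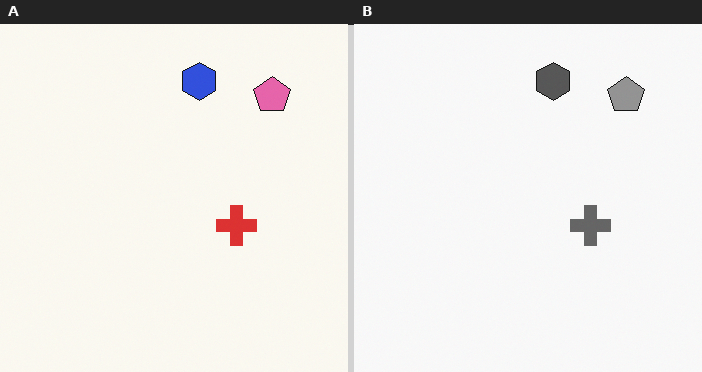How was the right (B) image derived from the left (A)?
This is the original image converted to grayscale.

All color is removed — every shape is now a shade of grey.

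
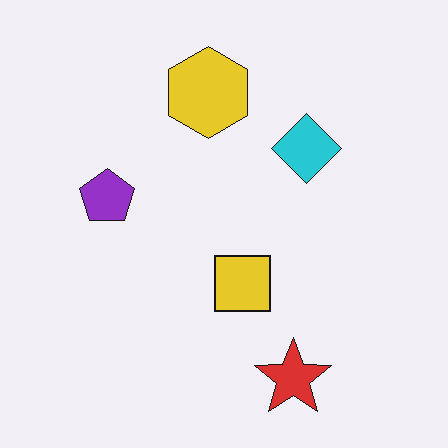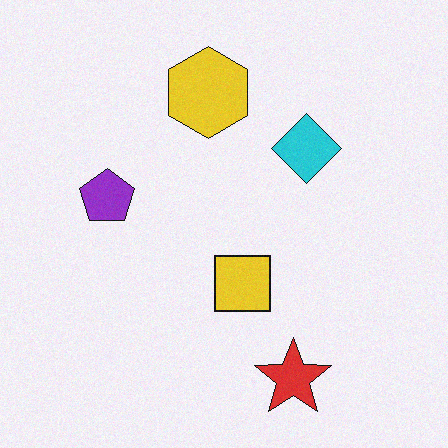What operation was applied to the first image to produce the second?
The image was degraded with subtle gaussian noise.

Random speckle covers the whole image, including the flat background.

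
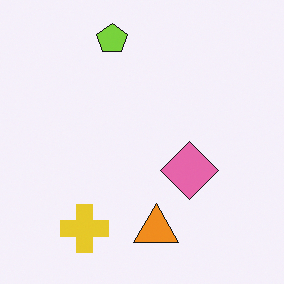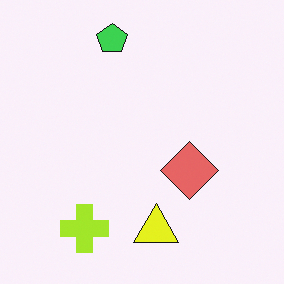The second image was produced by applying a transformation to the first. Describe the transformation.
It was hue-shifted by a small amount.

Every shape's color has rotated by the same amount around the hue wheel — a uniform hue shift.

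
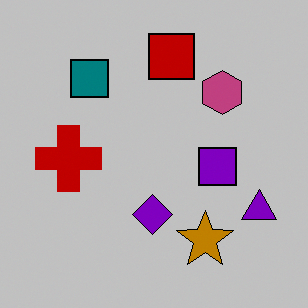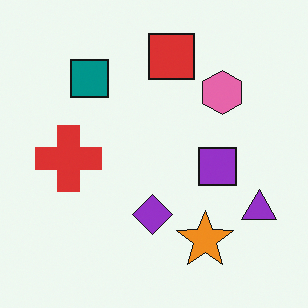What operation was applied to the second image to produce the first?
It was aggressively posterized.

Each flat color has snapped to a coarser quantized level — most visibly, the near-white background has dropped to a flat grey.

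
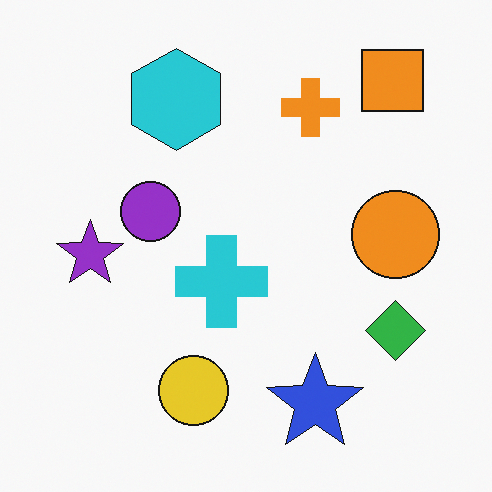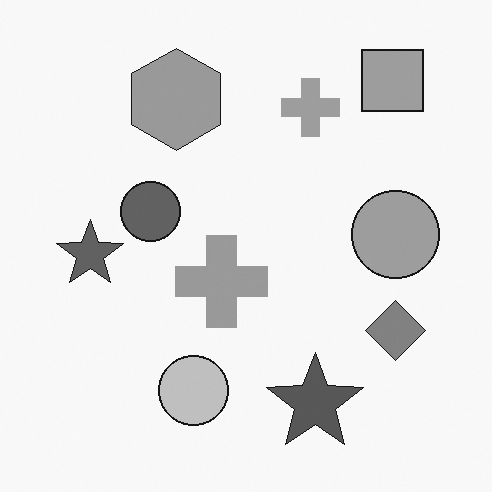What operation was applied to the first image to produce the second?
The transformation is: converted to grayscale.

All color is removed — every shape is now a shade of grey.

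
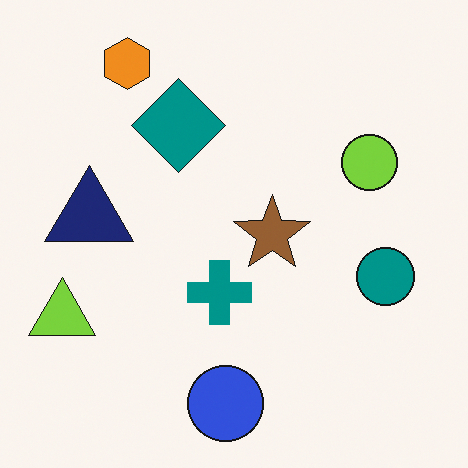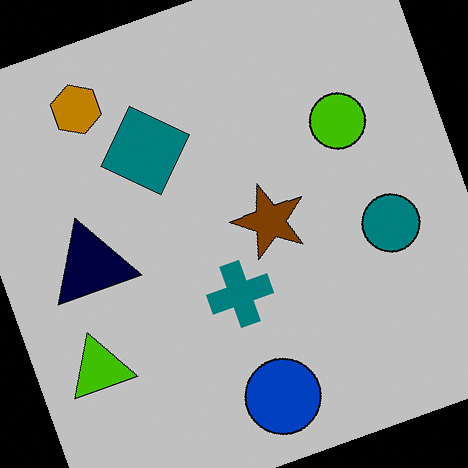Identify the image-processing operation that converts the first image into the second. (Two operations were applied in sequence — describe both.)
The transformation is: aggressively posterized, then rotated counter-clockwise by a moderate amount.

Each flat color has snapped to a coarser quantized level — most visibly, the near-white background has dropped to a flat grey. Every shape is tilted by the same angle and the image corners show triangular fill wedges — a whole-image rotation by a non-right angle.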